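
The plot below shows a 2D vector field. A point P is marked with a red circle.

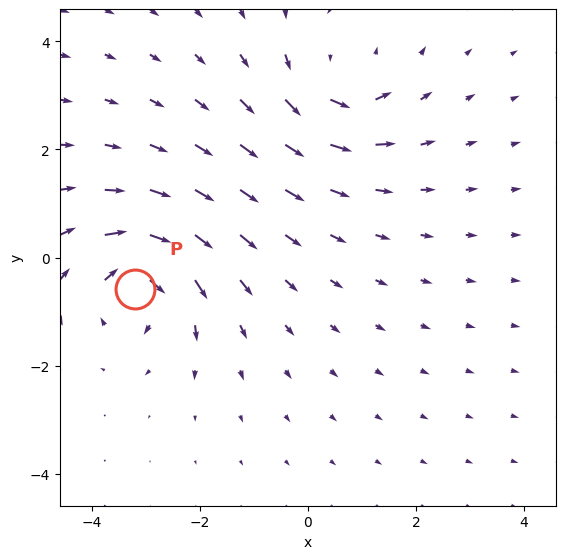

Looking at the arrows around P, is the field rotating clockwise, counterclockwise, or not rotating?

Near P at (-3.2, -0.6) the arrows circulate clockwise. The curl (z-component) there is about -4; negative curl means clockwise rotation.

clockwise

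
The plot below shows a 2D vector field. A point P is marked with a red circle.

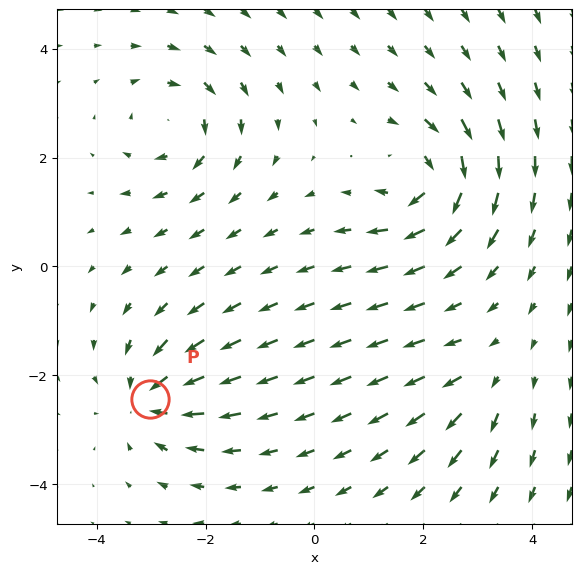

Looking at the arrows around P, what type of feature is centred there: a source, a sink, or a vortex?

sink

At P (-3.0, -2.4) the arrows converge inward. Divergence about -6, curl ≈0 — negative divergence with near-zero curl is a sink.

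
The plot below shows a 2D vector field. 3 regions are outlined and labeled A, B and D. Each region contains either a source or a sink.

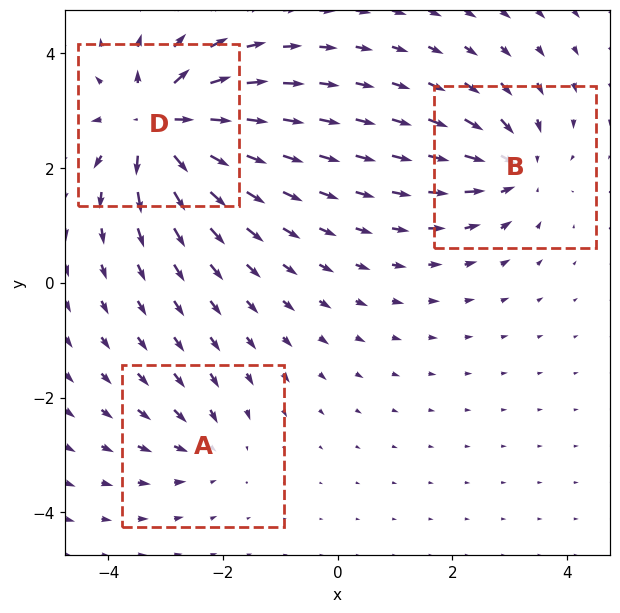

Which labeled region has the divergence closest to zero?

A

Divergence at each region's feature centre — A: about -2, B: about -4, D: about +6. Region A is closest to zero.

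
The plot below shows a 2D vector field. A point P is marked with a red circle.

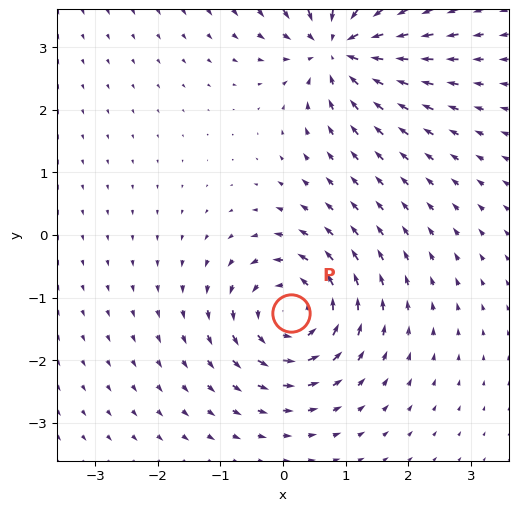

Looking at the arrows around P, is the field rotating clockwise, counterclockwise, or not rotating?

counterclockwise

Near P at (0.1, -1.2) the arrows circulate counterclockwise. The curl (z-component) there is about +6; positive curl means counterclockwise rotation.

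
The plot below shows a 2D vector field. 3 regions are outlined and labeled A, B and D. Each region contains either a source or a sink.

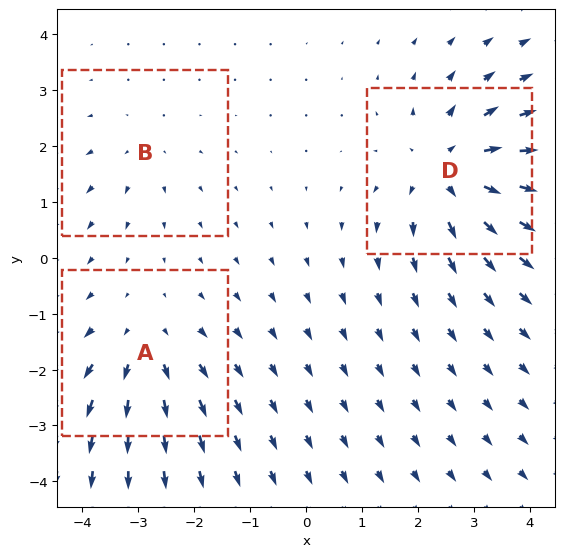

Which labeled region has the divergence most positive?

D

Divergence at each region's feature centre — A: about +3, B: about +2, D: about +5. Region D is most positive.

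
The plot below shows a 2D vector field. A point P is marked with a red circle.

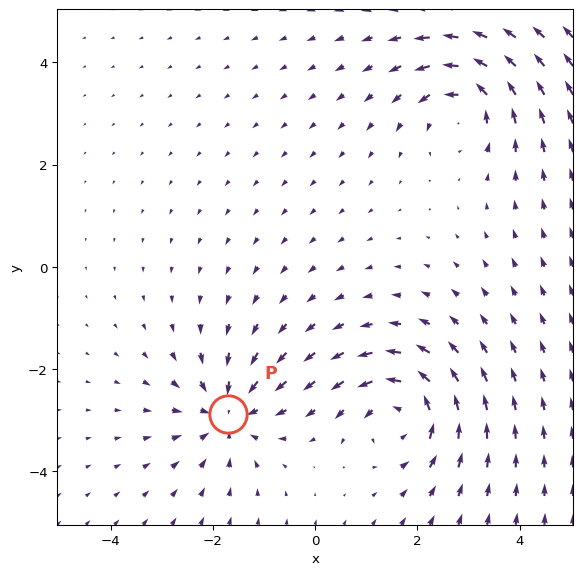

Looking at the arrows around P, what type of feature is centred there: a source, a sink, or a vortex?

sink

At P (-1.7, -2.9) the arrows converge inward. Divergence about -5, curl ≈0 — negative divergence with near-zero curl is a sink.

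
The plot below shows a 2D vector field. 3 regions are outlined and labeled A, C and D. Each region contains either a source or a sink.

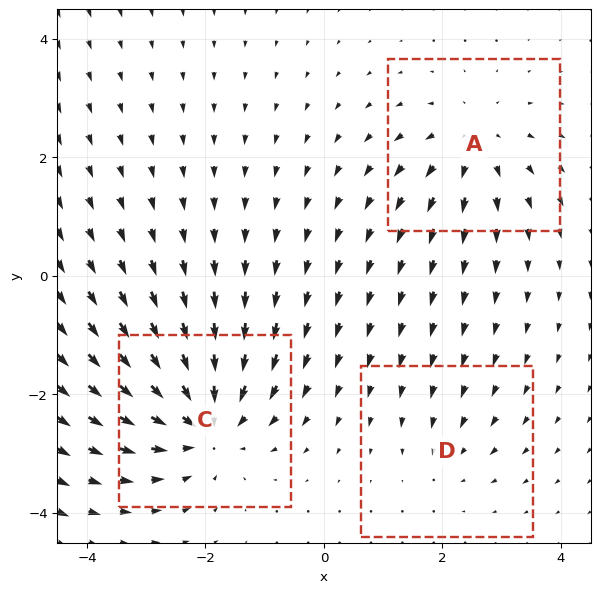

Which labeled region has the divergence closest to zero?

D

Divergence at each region's feature centre — A: about +3, C: about -5, D: about -2. Region D is closest to zero.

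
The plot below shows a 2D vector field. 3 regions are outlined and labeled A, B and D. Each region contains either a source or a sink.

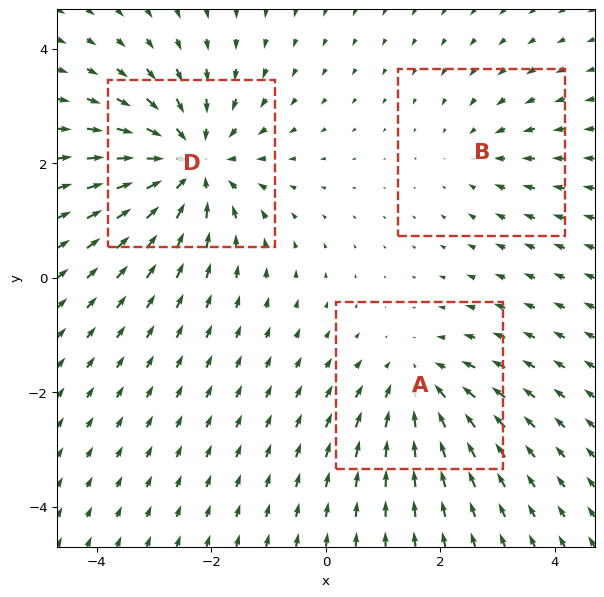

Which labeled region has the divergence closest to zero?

B

Divergence at each region's feature centre — A: about -3, B: about -2, D: about -4. Region B is closest to zero.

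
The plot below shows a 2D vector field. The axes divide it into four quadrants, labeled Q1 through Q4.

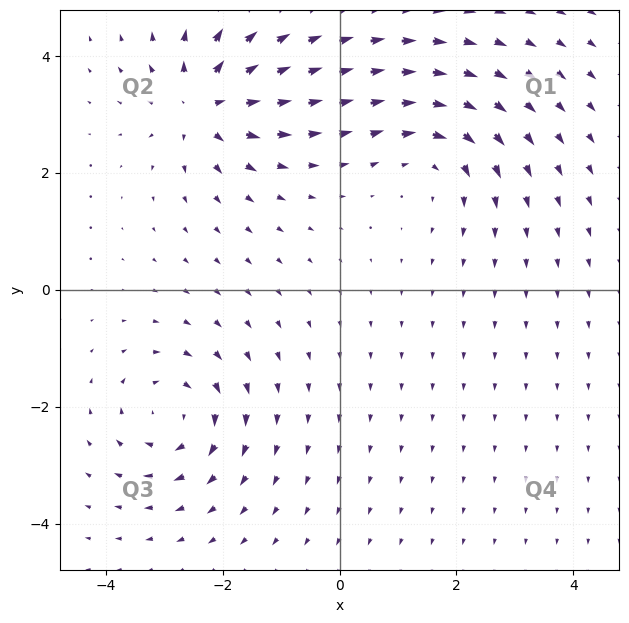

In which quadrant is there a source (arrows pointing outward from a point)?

The source sits at approximately (-2.3, 3.2), which lies in quadrant Q2. The divergence there is about +7, positive as expected for a source.

Q2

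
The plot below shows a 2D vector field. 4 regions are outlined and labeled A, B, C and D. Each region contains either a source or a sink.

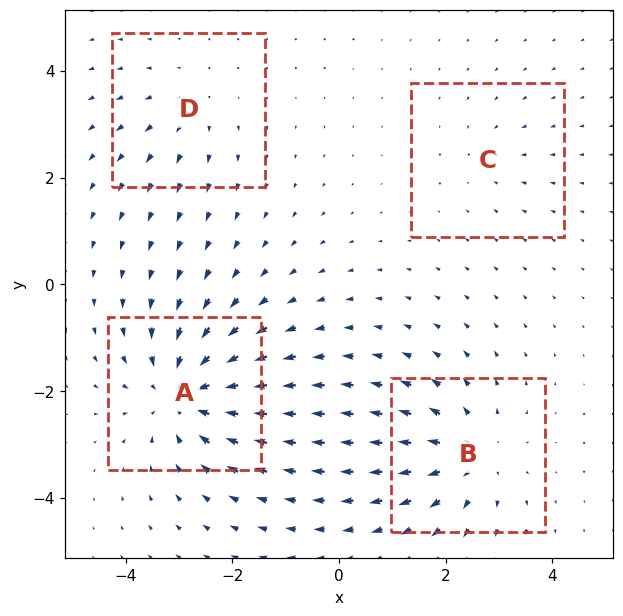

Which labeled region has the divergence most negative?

A

Divergence at each region's feature centre — A: about -6, B: about +5, C: about -2, D: about +3. Region A is most negative.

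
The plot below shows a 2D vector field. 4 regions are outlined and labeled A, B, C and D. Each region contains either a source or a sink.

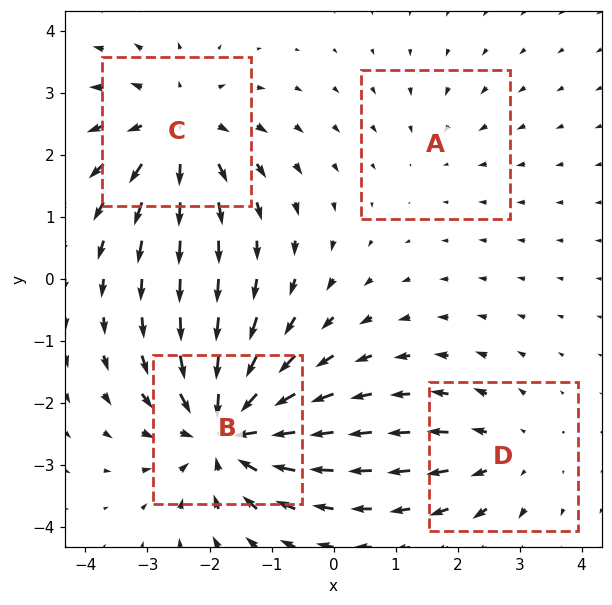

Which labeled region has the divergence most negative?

B

Divergence at each region's feature centre — A: about -2, B: about -7, C: about +5, D: about +3. Region B is most negative.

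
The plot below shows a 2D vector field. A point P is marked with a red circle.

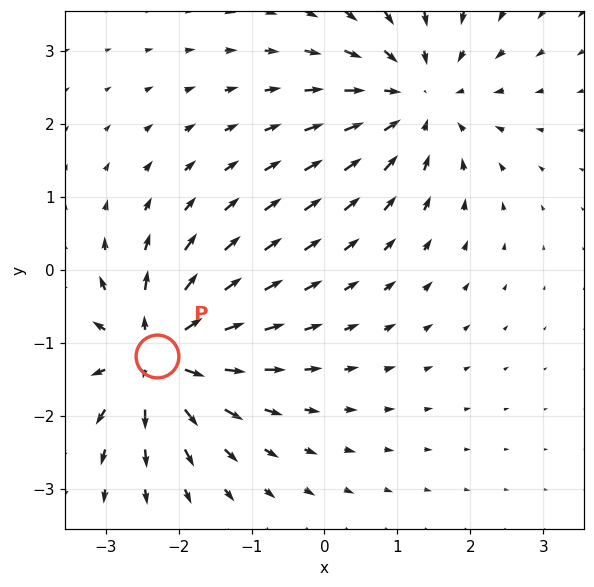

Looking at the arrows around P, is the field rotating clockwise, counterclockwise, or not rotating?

not rotating

Near P at (-2.3, -1.2) the arrows show no circulation. The curl there is ≈0.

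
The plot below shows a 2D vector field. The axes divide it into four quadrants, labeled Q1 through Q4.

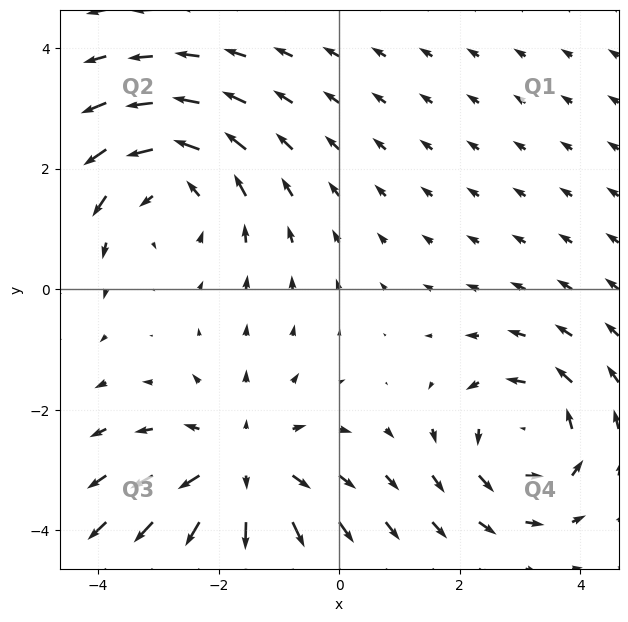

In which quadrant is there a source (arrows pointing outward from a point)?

Q3

The source sits at approximately (-1.6, -3.0), which lies in quadrant Q3. The divergence there is about +4, positive as expected for a source.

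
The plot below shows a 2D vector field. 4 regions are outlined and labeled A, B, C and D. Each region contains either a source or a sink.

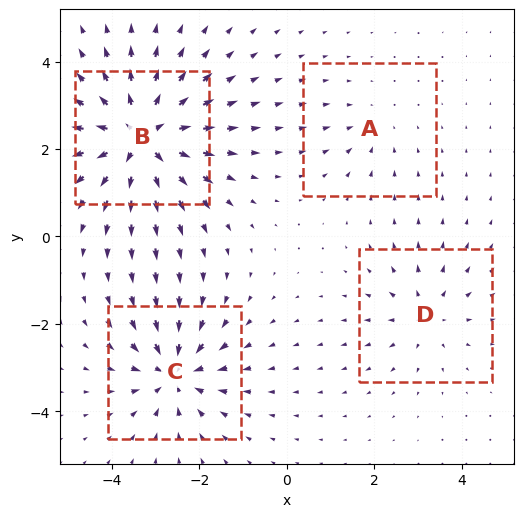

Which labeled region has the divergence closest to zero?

Divergence at each region's feature centre — A: about -2, B: about +8, C: about -6, D: about +4. Region A is closest to zero.

A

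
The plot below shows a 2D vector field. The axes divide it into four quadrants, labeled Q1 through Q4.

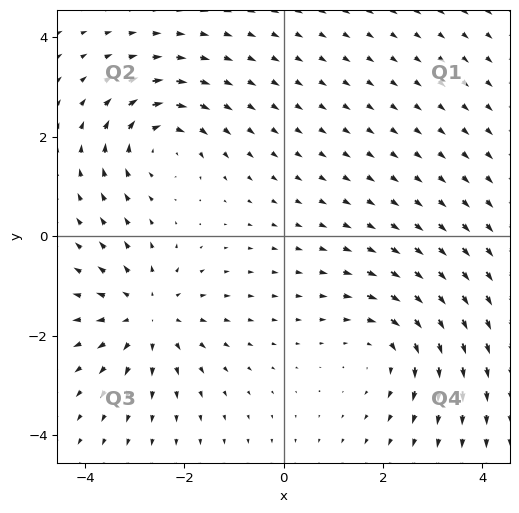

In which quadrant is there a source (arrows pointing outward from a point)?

Q3

The source sits at approximately (-2.7, -1.6), which lies in quadrant Q3. The divergence there is about +3, positive as expected for a source.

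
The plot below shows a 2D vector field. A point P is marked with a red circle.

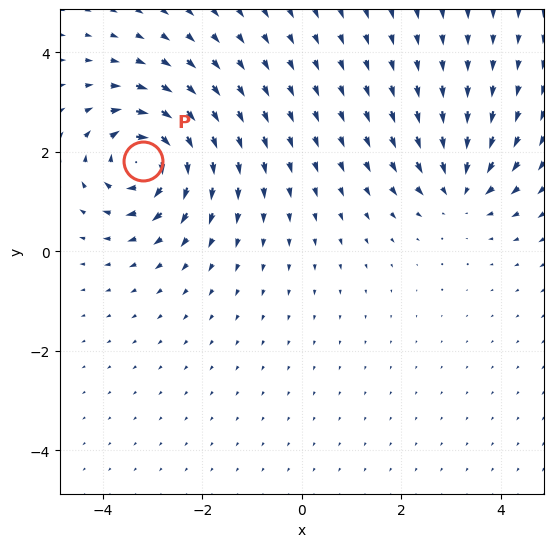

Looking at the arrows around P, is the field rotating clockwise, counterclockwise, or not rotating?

Near P at (-3.2, 1.8) the arrows circulate clockwise. The curl (z-component) there is about -7; negative curl means clockwise rotation.

clockwise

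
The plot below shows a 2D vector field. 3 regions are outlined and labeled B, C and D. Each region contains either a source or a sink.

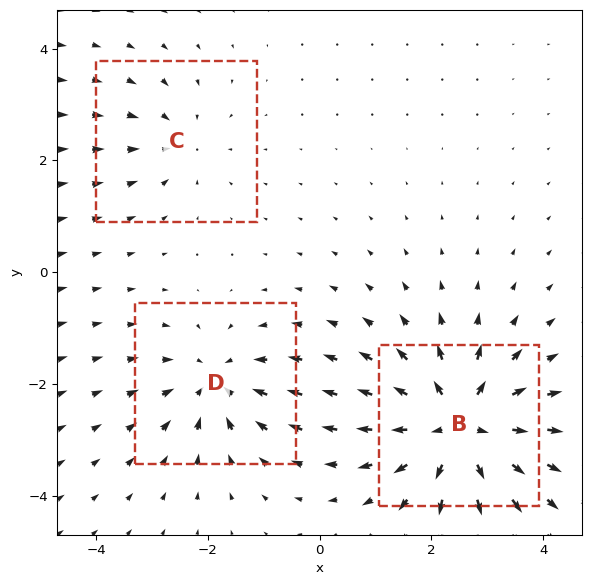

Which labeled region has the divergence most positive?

B

Divergence at each region's feature centre — B: about +5, C: about -2, D: about -4. Region B is most positive.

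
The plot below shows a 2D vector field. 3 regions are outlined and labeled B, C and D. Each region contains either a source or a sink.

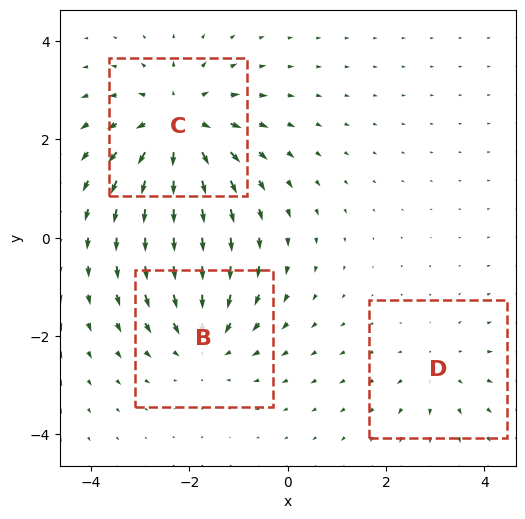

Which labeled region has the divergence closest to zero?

Divergence at each region's feature centre — B: about -3, C: about +4, D: about +2. Region D is closest to zero.

D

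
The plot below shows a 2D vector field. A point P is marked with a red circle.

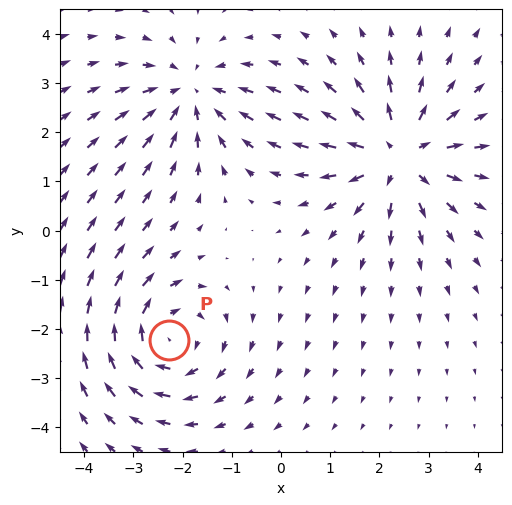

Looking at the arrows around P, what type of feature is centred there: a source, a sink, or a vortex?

vortex

At P (-2.3, -2.2) the arrows circulate clockwise. Divergence ≈0, curl about -4 — near-zero divergence with nonzero curl is a vortex.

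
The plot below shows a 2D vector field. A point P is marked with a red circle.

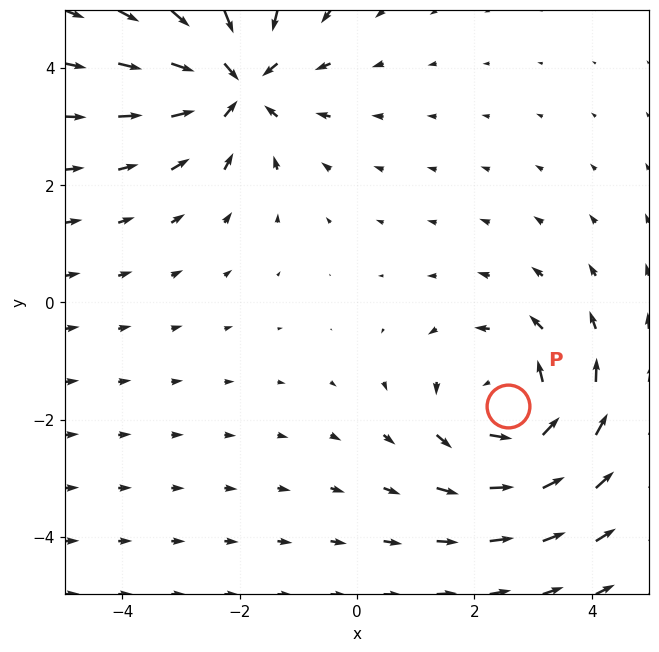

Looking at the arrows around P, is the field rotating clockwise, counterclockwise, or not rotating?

counterclockwise

Near P at (2.6, -1.8) the arrows circulate counterclockwise. The curl (z-component) there is about +4; positive curl means counterclockwise rotation.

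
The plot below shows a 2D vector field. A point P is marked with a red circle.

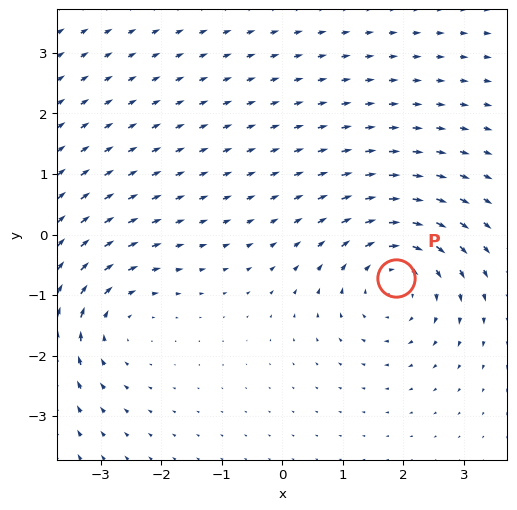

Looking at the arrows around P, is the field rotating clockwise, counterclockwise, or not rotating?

clockwise

Near P at (1.9, -0.7) the arrows circulate clockwise. The curl (z-component) there is about -5; negative curl means clockwise rotation.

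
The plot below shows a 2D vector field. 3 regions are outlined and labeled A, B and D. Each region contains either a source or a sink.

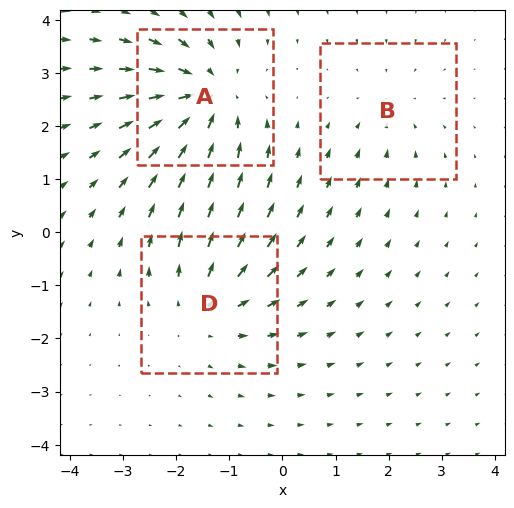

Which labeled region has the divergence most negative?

A

Divergence at each region's feature centre — A: about -4, B: about -2, D: about +3. Region A is most negative.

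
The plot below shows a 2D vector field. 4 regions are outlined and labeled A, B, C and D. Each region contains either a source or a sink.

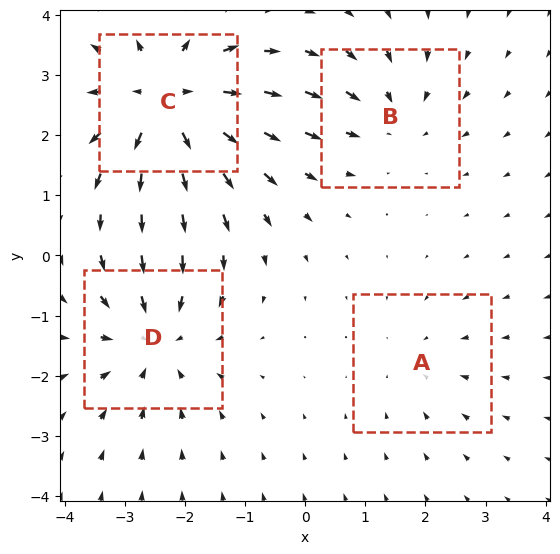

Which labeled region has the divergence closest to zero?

A

Divergence at each region's feature centre — A: about -2, B: about -3, C: about +6, D: about -4. Region A is closest to zero.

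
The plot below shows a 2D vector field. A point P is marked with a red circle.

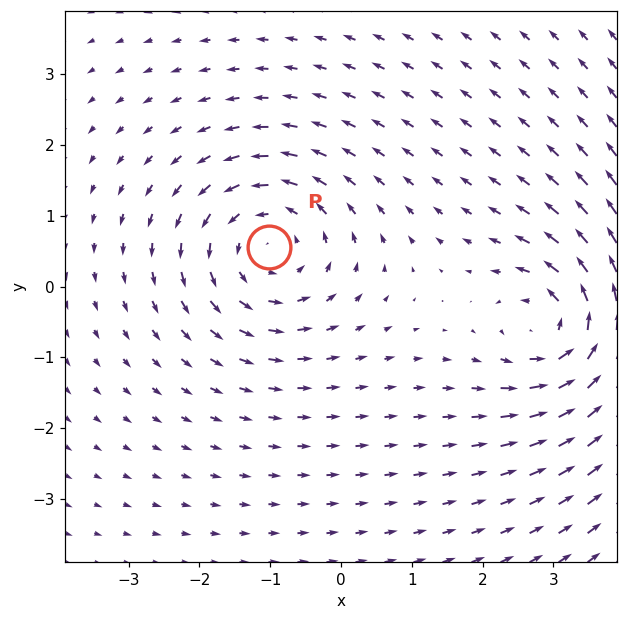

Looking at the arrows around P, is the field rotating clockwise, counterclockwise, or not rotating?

Near P at (-1.0, 0.6) the arrows circulate counterclockwise. The curl (z-component) there is about +3; positive curl means counterclockwise rotation.

counterclockwise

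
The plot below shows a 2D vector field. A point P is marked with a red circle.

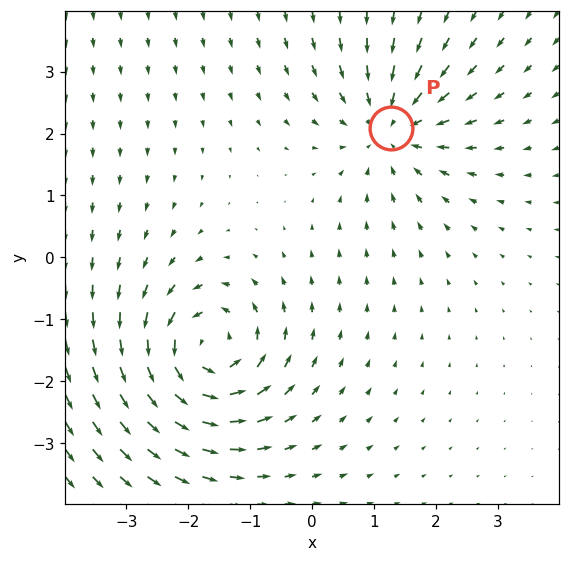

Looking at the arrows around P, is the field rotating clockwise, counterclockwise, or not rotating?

not rotating

Near P at (1.3, 2.1) the arrows show no circulation. The curl there is ≈0.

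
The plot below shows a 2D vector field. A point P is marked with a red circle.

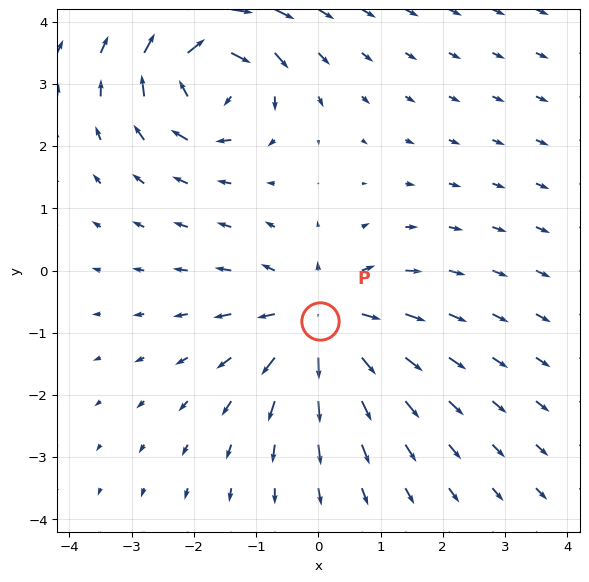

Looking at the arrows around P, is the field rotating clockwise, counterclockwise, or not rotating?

Near P at (0.0, -0.8) the arrows show no circulation. The curl there is ≈0.

not rotating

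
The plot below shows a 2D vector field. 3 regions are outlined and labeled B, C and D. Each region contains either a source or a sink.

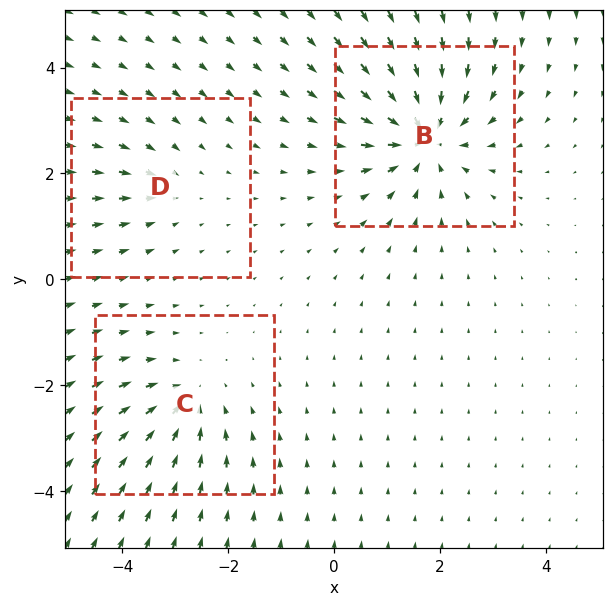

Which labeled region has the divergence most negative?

B

Divergence at each region's feature centre — B: about -6, C: about -3, D: about -2. Region B is most negative.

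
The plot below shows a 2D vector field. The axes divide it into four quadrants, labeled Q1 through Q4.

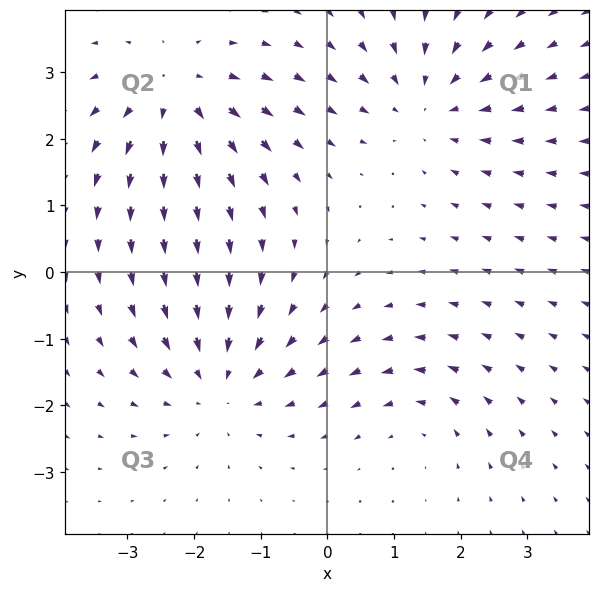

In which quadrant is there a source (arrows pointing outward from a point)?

The source sits at approximately (-2.3, 2.7), which lies in quadrant Q2. The divergence there is about +5, positive as expected for a source.

Q2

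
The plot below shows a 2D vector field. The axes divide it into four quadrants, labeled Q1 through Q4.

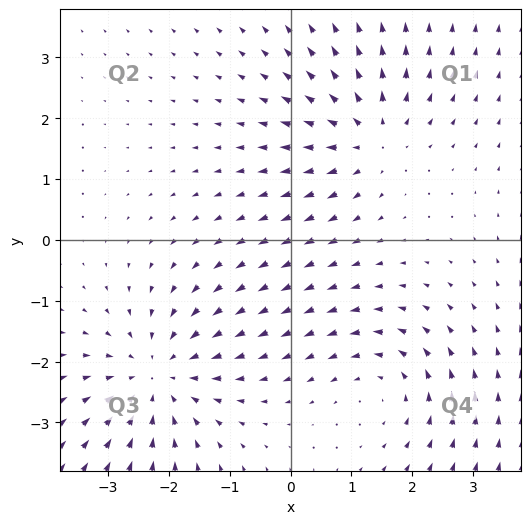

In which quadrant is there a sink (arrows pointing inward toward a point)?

The sink sits at approximately (-2.2, -2.2), which lies in quadrant Q3. The divergence there is about -4, negative as expected for a sink.

Q3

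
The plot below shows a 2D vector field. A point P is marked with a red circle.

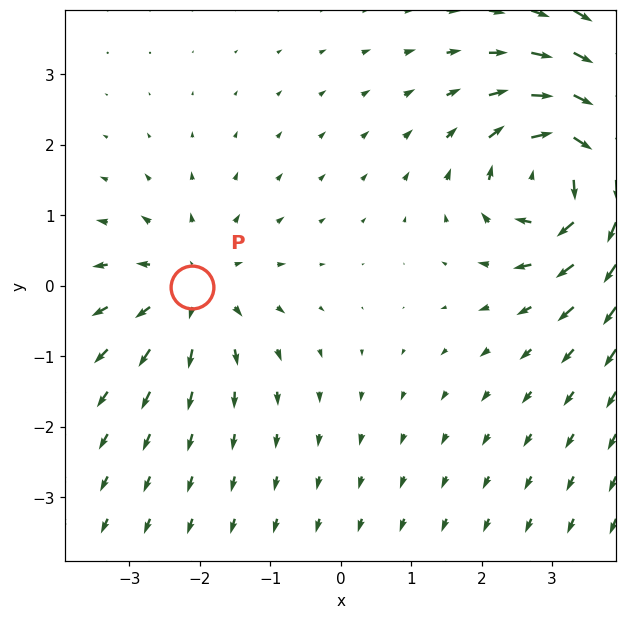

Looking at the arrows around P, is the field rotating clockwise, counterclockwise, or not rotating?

Near P at (-2.1, -0.0) the arrows show no circulation. The curl there is ≈0.

not rotating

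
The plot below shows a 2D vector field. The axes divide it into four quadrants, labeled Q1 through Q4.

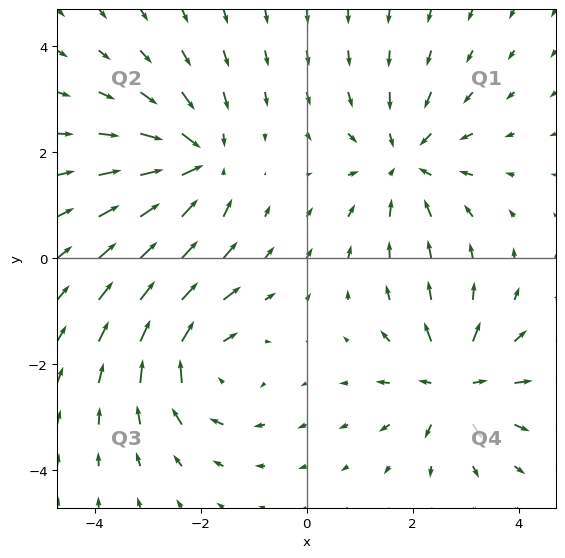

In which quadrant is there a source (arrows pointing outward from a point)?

The source sits at approximately (2.8, -2.4), which lies in quadrant Q4. The divergence there is about +6, positive as expected for a source.

Q4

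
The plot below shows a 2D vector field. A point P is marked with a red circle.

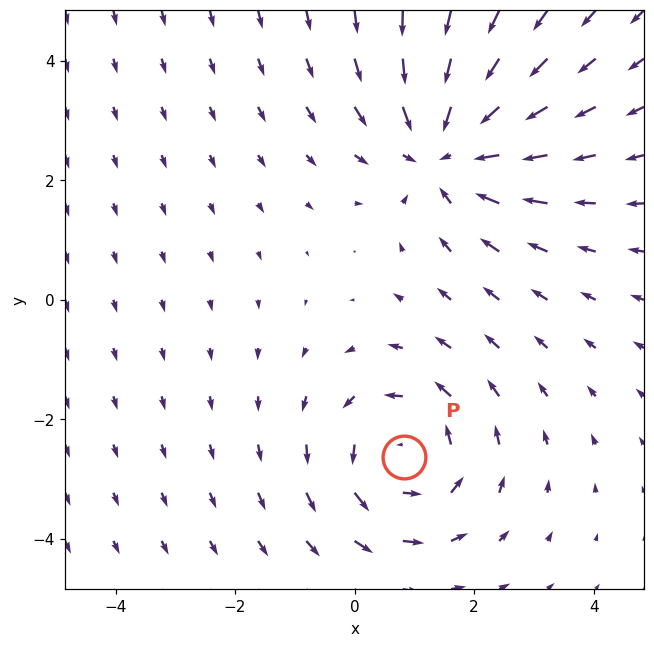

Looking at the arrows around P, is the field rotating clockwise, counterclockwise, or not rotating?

Near P at (0.8, -2.6) the arrows circulate counterclockwise. The curl (z-component) there is about +2; positive curl means counterclockwise rotation.

counterclockwise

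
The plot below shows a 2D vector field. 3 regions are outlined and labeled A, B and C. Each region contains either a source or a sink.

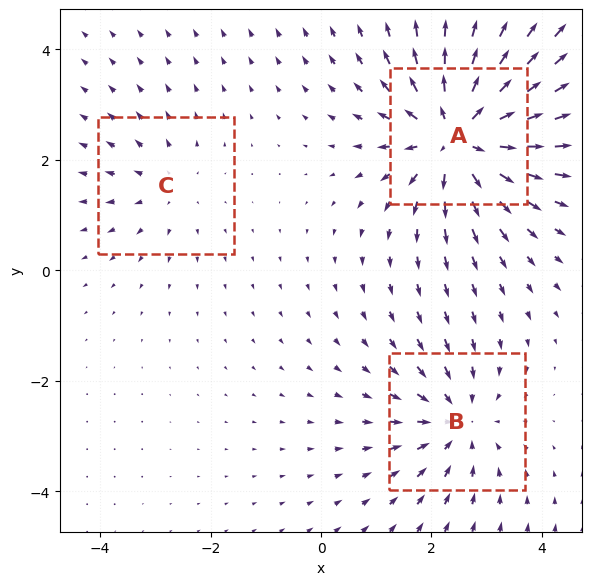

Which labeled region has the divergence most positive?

Divergence at each region's feature centre — A: about +5, B: about -3, C: about +2. Region A is most positive.

A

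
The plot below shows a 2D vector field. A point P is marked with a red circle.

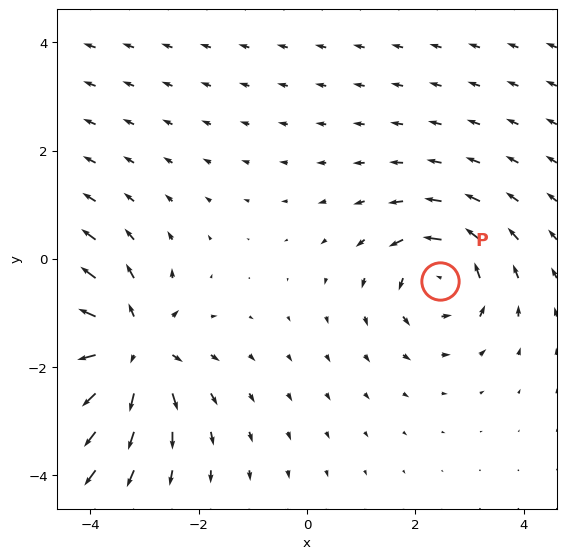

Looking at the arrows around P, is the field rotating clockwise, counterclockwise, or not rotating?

Near P at (2.5, -0.4) the arrows circulate counterclockwise. The curl (z-component) there is about +4; positive curl means counterclockwise rotation.

counterclockwise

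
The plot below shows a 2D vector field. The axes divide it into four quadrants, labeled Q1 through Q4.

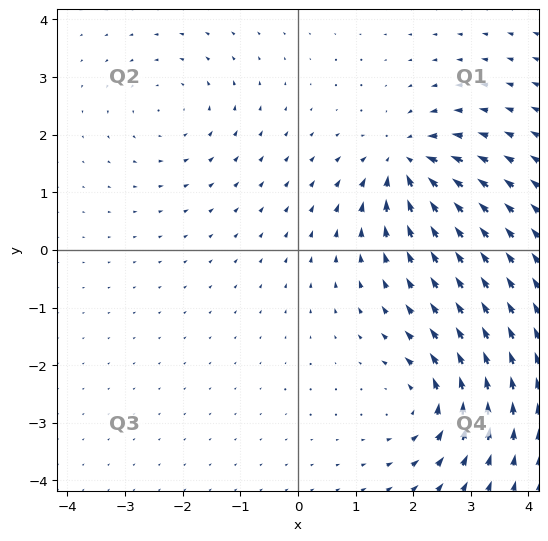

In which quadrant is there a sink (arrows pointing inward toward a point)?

Q1

The sink sits at approximately (1.9, 1.5), which lies in quadrant Q1. The divergence there is about -7, negative as expected for a sink.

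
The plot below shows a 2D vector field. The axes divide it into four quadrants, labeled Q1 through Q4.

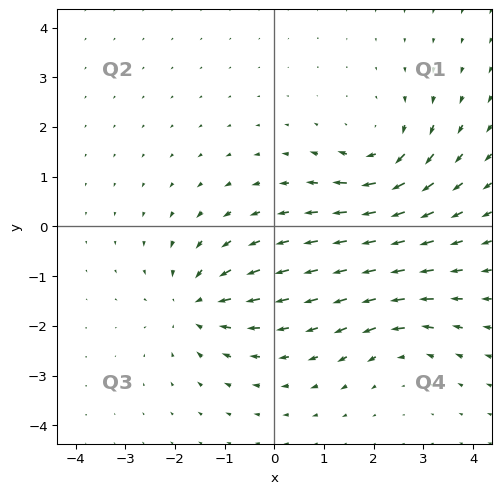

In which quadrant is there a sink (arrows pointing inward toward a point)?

The sink sits at approximately (-1.6, -1.6), which lies in quadrant Q3. The divergence there is about -4, negative as expected for a sink.

Q3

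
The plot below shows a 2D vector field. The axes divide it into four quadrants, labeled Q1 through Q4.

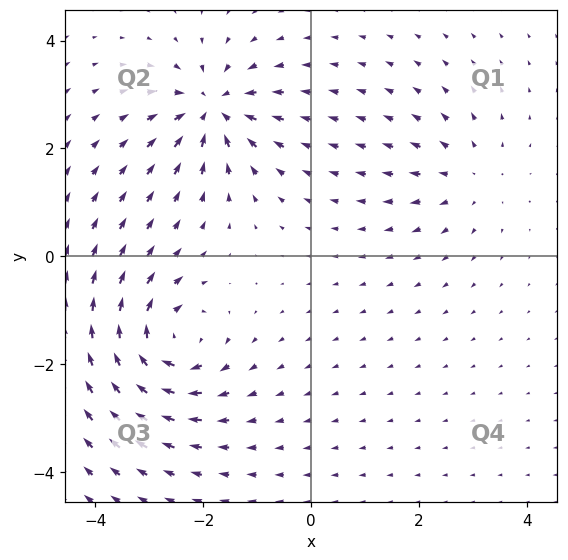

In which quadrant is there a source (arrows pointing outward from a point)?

Q1

The source sits at approximately (2.9, 1.5), which lies in quadrant Q1. The divergence there is about +3, positive as expected for a source.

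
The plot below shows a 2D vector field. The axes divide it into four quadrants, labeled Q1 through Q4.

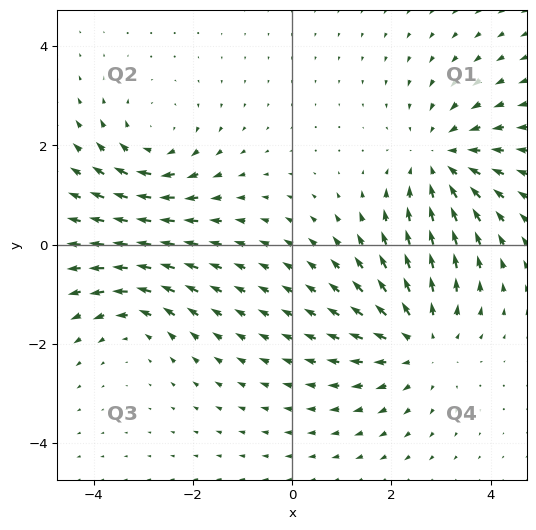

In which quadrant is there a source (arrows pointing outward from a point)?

The source sits at approximately (2.6, -2.0), which lies in quadrant Q4. The divergence there is about +4, positive as expected for a source.

Q4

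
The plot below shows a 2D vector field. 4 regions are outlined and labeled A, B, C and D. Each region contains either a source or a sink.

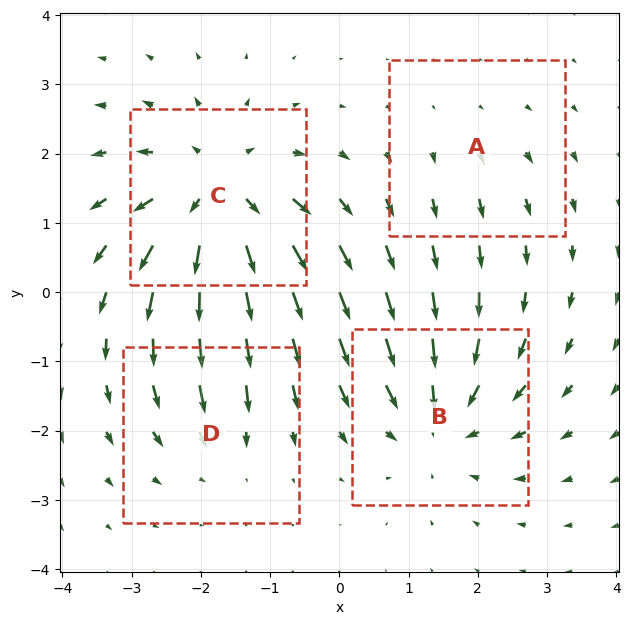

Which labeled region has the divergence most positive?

Divergence at each region's feature centre — A: about +2, B: about -5, C: about +6, D: about -3. Region C is most positive.

C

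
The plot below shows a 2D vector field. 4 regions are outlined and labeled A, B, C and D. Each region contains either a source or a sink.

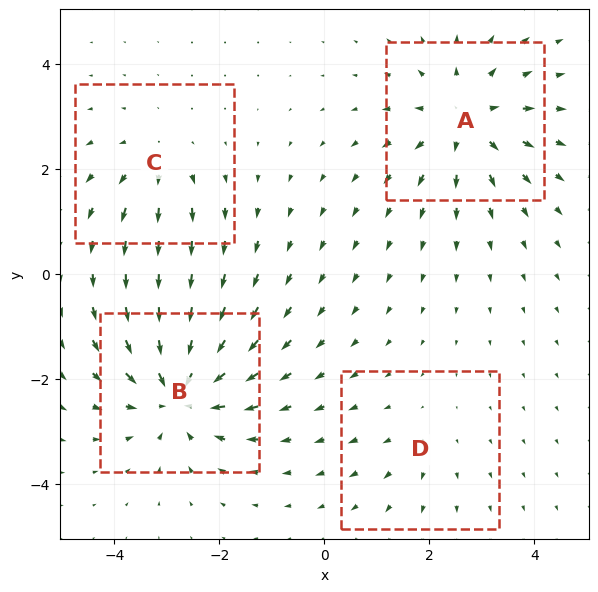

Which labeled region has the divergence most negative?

Divergence at each region's feature centre — A: about +5, B: about -6, C: about +3, D: about +2. Region B is most negative.

B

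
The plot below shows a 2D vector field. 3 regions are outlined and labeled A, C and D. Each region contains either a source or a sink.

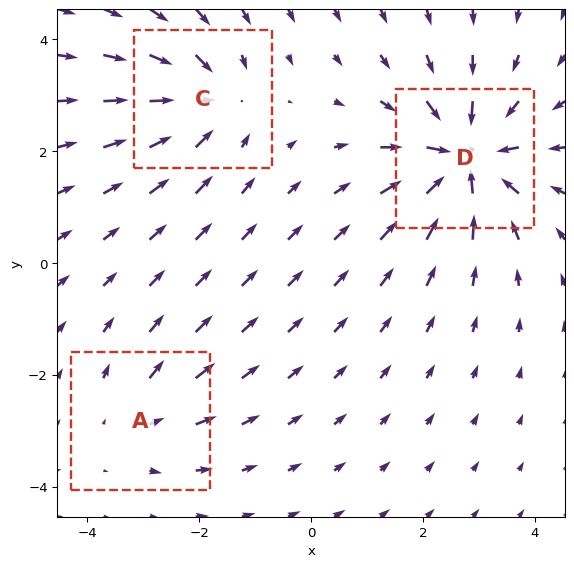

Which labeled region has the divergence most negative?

D

Divergence at each region's feature centre — A: about +2, C: about -3, D: about -5. Region D is most negative.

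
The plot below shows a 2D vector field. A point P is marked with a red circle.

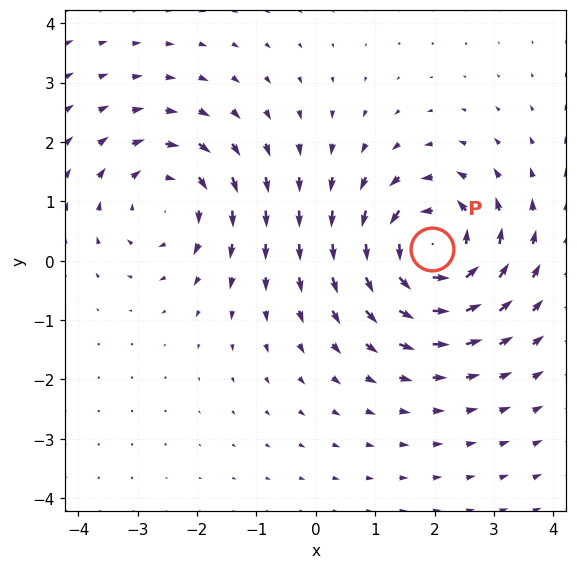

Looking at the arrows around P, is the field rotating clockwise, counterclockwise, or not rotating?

counterclockwise

Near P at (2.0, 0.2) the arrows circulate counterclockwise. The curl (z-component) there is about +6; positive curl means counterclockwise rotation.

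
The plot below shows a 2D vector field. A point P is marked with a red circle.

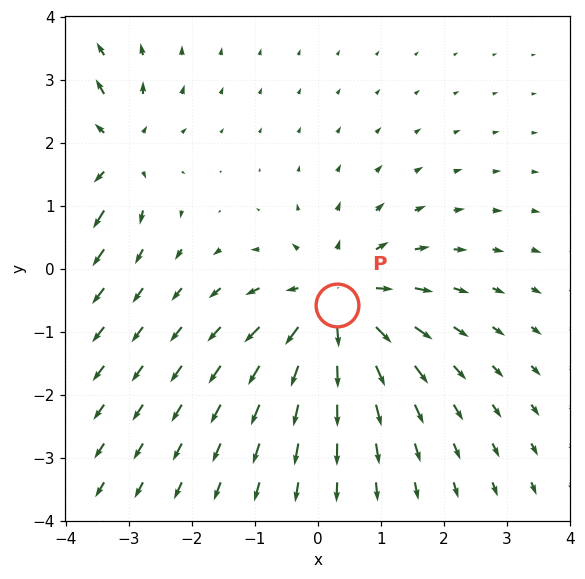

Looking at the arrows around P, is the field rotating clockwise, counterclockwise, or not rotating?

Near P at (0.3, -0.6) the arrows show no circulation. The curl there is ≈0.

not rotating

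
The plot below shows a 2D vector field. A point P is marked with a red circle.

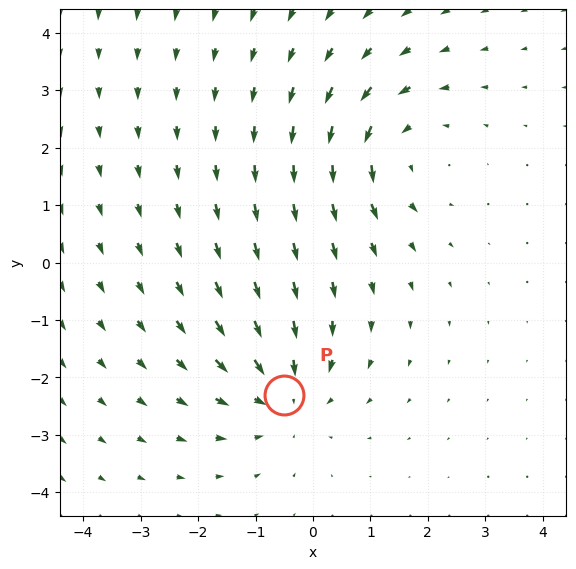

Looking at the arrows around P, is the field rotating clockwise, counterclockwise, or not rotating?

not rotating

Near P at (-0.5, -2.3) the arrows show no circulation. The curl there is ≈0.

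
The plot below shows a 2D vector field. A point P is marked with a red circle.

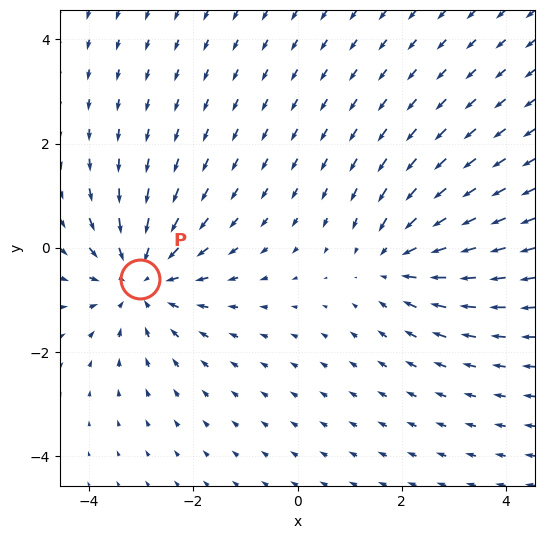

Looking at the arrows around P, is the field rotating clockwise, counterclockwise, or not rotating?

not rotating

Near P at (-3.0, -0.6) the arrows show no circulation. The curl there is ≈0.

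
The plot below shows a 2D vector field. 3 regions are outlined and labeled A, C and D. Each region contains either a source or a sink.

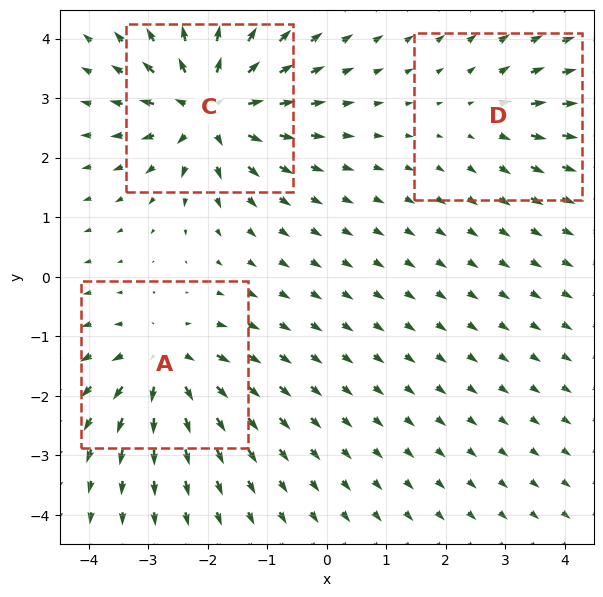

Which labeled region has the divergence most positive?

Divergence at each region's feature centre — A: about +4, C: about +6, D: about +2. Region C is most positive.

C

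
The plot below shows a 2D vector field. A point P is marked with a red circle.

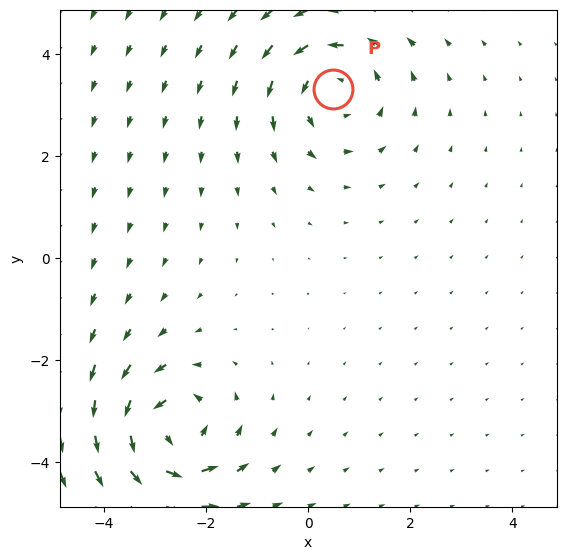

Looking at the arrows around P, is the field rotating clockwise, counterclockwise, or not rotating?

counterclockwise

Near P at (0.5, 3.3) the arrows circulate counterclockwise. The curl (z-component) there is about +3; positive curl means counterclockwise rotation.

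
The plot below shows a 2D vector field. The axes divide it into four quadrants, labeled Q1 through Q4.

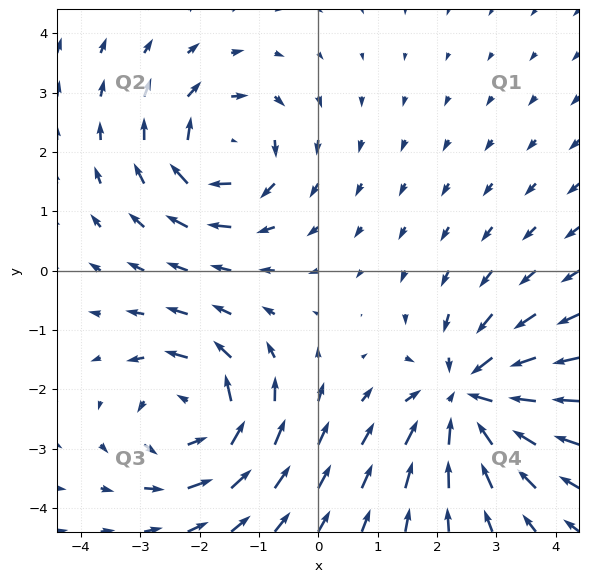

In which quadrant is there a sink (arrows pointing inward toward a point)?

Q4

The sink sits at approximately (2.5, -2.1), which lies in quadrant Q4. The divergence there is about -5, negative as expected for a sink.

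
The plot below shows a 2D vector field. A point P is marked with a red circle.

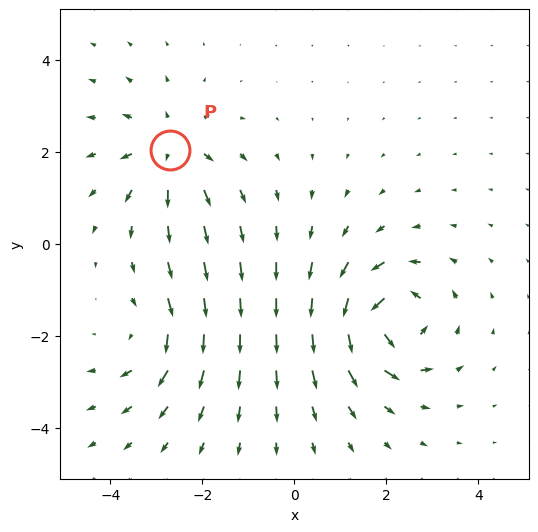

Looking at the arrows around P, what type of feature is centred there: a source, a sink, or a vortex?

At P (-2.7, 2.0) the arrows spread outward. Divergence about +4, curl ≈0 — positive divergence with near-zero curl is a source.

source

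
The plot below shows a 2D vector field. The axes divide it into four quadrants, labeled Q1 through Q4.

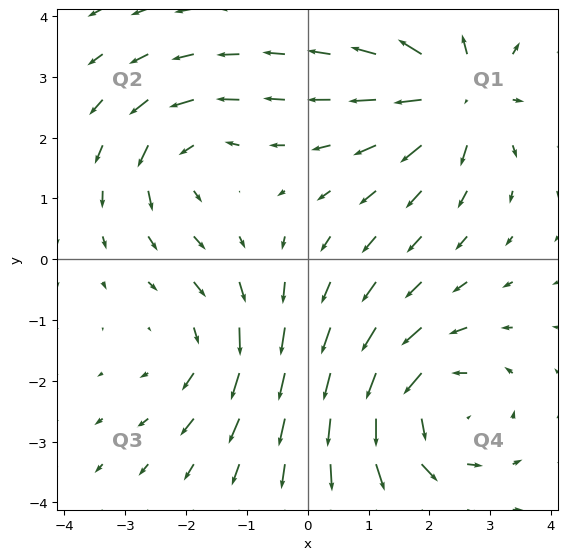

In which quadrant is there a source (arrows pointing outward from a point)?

The source sits at approximately (2.5, 2.7), which lies in quadrant Q1. The divergence there is about +6, positive as expected for a source.

Q1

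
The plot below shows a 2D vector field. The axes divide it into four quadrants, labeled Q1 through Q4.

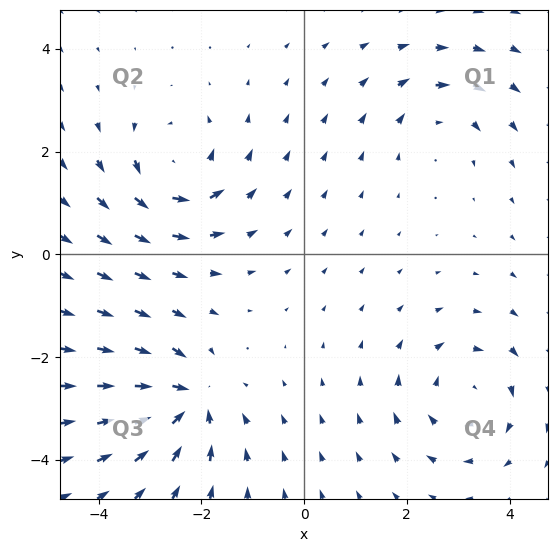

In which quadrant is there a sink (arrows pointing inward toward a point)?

Q3

The sink sits at approximately (-2.3, -2.8), which lies in quadrant Q3. The divergence there is about -6, negative as expected for a sink.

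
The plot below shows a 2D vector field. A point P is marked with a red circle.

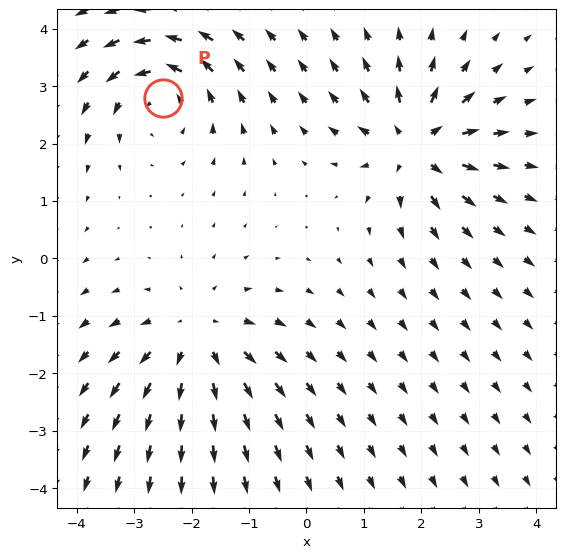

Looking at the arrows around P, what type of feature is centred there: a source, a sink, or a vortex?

At P (-2.5, 2.8) the arrows circulate counterclockwise. Divergence ≈0, curl about +5 — near-zero divergence with nonzero curl is a vortex.

vortex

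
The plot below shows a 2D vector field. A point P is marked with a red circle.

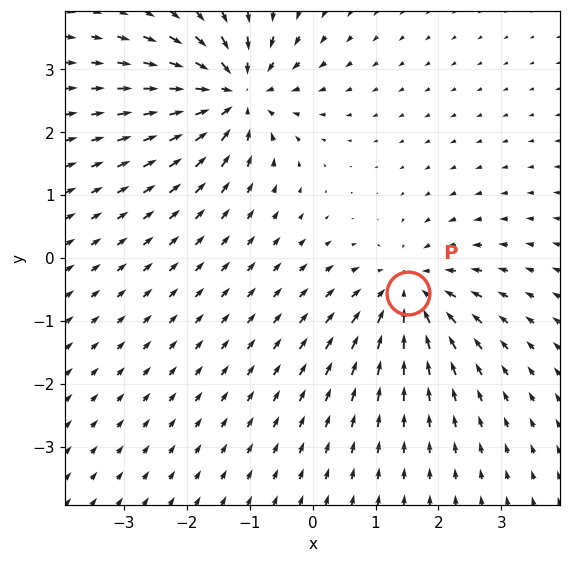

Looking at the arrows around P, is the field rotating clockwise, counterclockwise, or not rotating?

not rotating

Near P at (1.5, -0.6) the arrows show no circulation. The curl there is ≈0.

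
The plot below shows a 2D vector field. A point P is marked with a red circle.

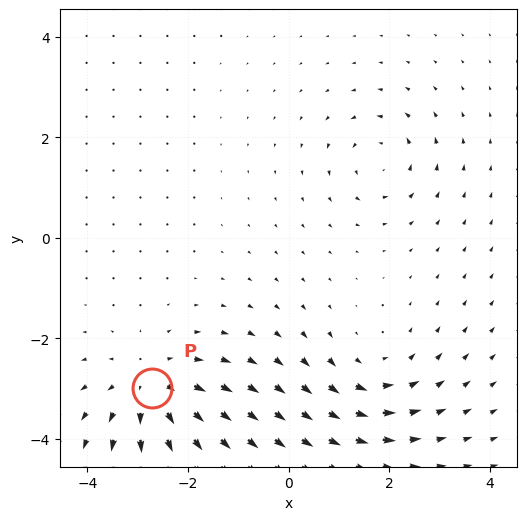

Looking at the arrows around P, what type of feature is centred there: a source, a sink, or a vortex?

source

At P (-2.7, -3.0) the arrows spread outward. Divergence about +4, curl ≈0 — positive divergence with near-zero curl is a source.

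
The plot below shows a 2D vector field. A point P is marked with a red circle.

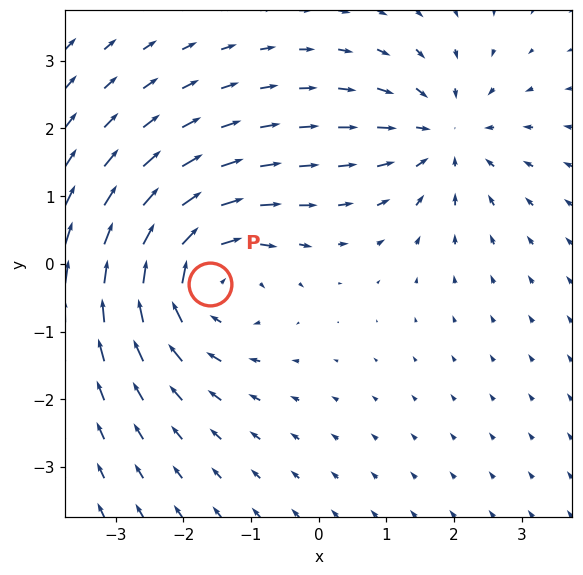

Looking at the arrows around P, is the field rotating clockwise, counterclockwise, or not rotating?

clockwise

Near P at (-1.6, -0.3) the arrows circulate clockwise. The curl (z-component) there is about -4; negative curl means clockwise rotation.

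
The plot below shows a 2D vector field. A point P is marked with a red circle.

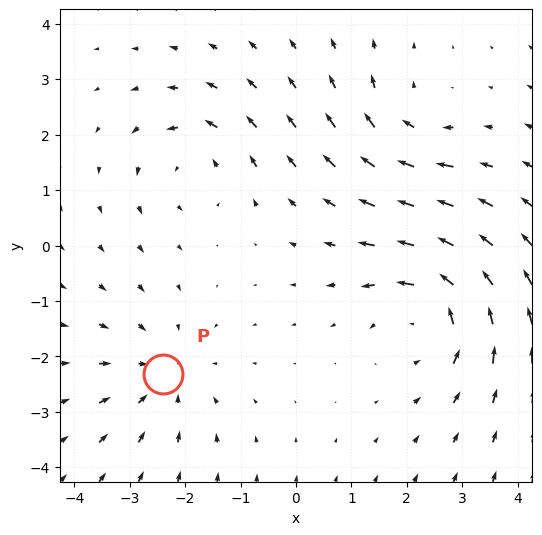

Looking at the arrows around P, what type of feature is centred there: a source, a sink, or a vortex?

sink

At P (-2.4, -2.3) the arrows converge inward. Divergence about -3, curl ≈0 — negative divergence with near-zero curl is a sink.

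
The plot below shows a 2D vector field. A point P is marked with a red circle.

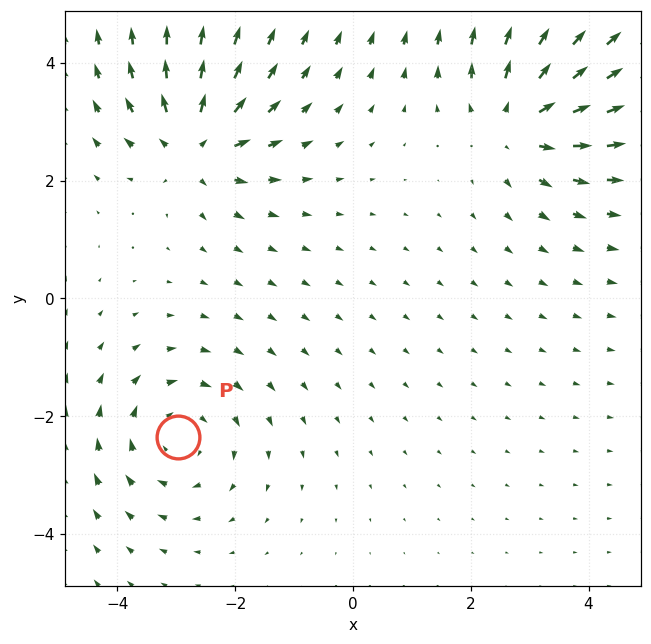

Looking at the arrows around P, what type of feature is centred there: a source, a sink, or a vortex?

vortex

At P (-3.0, -2.3) the arrows circulate clockwise. Divergence ≈0, curl about -3 — near-zero divergence with nonzero curl is a vortex.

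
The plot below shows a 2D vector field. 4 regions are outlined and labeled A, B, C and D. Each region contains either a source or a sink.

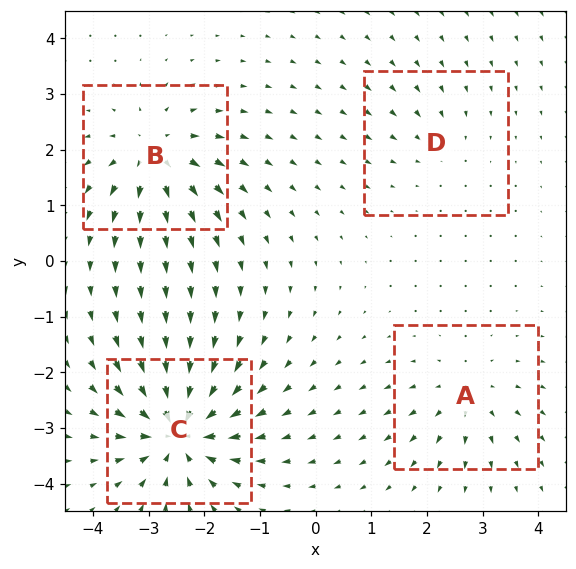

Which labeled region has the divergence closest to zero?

D

Divergence at each region's feature centre — A: about +4, B: about +6, C: about -9, D: about -2. Region D is closest to zero.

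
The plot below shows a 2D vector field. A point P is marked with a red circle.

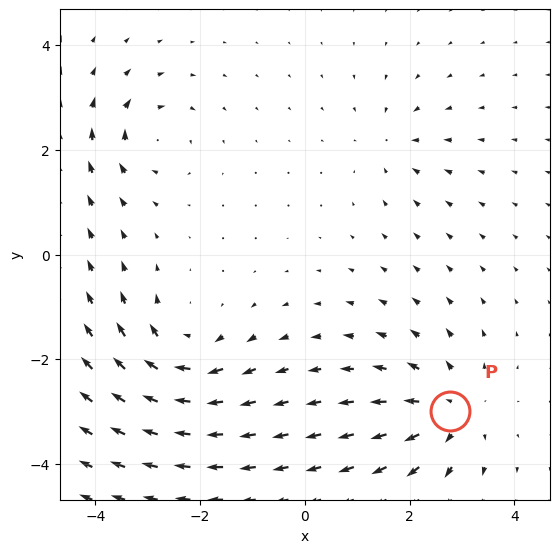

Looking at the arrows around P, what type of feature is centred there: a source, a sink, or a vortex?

source

At P (2.8, -3.0) the arrows spread outward. Divergence about +5, curl ≈0 — positive divergence with near-zero curl is a source.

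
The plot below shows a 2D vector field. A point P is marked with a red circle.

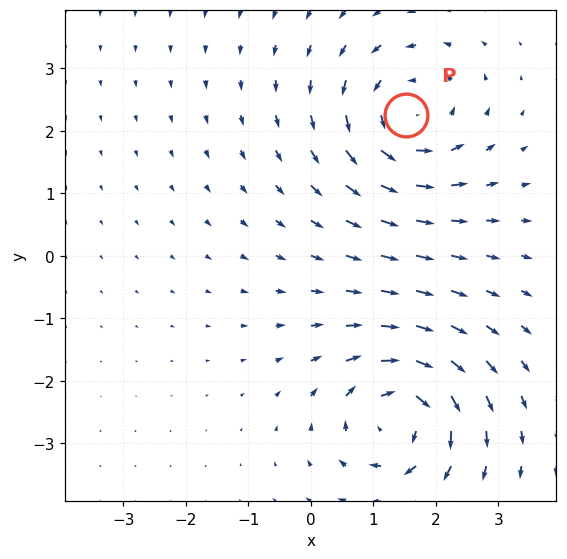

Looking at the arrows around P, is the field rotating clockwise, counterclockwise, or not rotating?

Near P at (1.5, 2.2) the arrows circulate counterclockwise. The curl (z-component) there is about +5; positive curl means counterclockwise rotation.

counterclockwise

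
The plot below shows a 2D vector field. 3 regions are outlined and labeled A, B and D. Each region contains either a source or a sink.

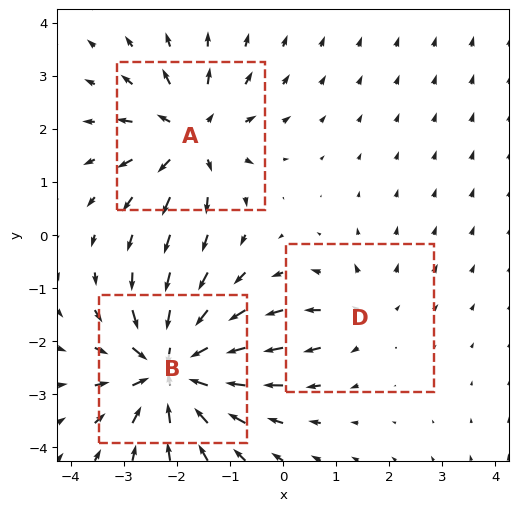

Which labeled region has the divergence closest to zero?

D

Divergence at each region's feature centre — A: about +4, B: about -6, D: about +2. Region D is closest to zero.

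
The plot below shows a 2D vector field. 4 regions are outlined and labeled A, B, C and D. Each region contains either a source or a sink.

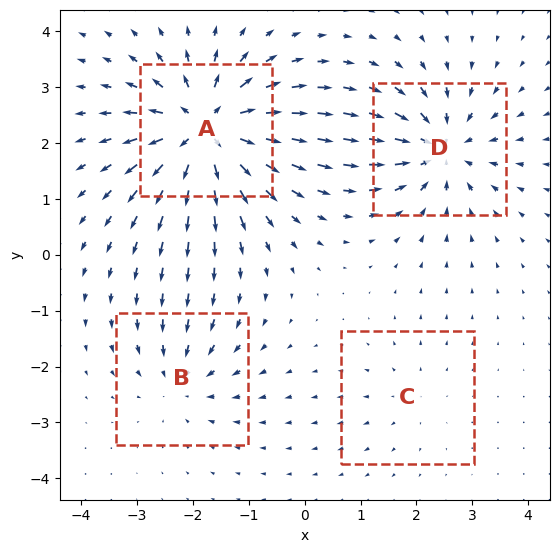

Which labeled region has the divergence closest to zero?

C

Divergence at each region's feature centre — A: about +9, B: about -4, C: about +2, D: about -6. Region C is closest to zero.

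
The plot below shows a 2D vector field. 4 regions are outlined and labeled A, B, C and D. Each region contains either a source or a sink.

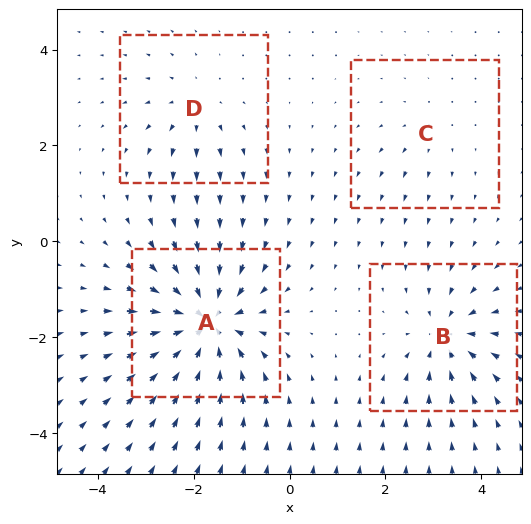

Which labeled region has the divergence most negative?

Divergence at each region's feature centre — A: about -9, B: about -6, C: about +2, D: about +4. Region A is most negative.

A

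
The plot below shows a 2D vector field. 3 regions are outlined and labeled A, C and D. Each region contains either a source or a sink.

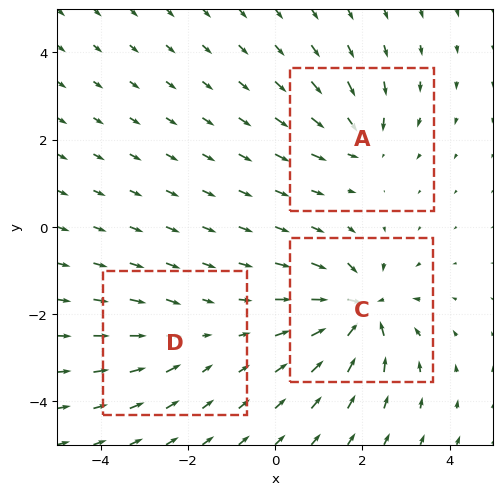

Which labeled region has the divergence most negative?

Divergence at each region's feature centre — A: about -4, C: about -6, D: about -2. Region C is most negative.

C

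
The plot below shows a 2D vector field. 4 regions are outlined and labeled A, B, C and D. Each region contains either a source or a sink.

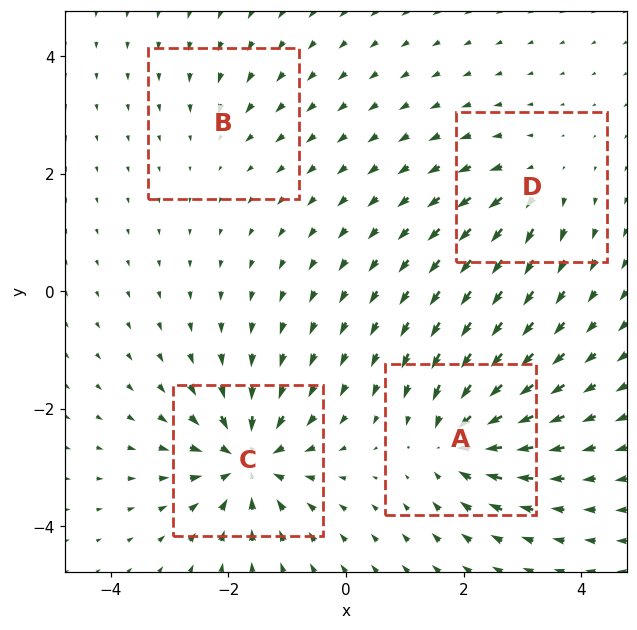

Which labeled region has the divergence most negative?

Divergence at each region's feature centre — A: about -7, B: about -2, C: about -8, D: about +4. Region C is most negative.

C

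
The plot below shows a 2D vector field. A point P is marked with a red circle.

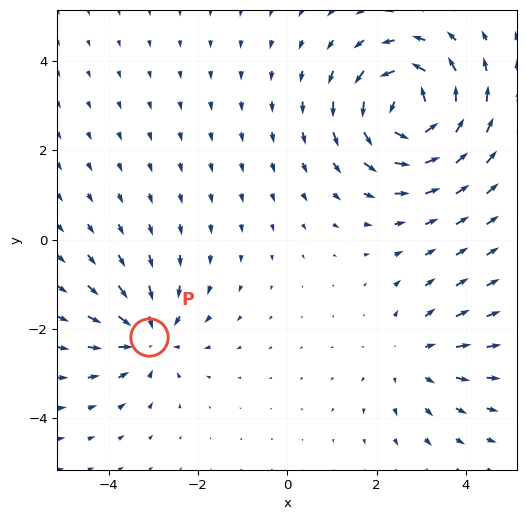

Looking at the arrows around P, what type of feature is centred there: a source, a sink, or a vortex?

At P (-3.1, -2.2) the arrows converge inward. Divergence about -3, curl ≈0 — negative divergence with near-zero curl is a sink.

sink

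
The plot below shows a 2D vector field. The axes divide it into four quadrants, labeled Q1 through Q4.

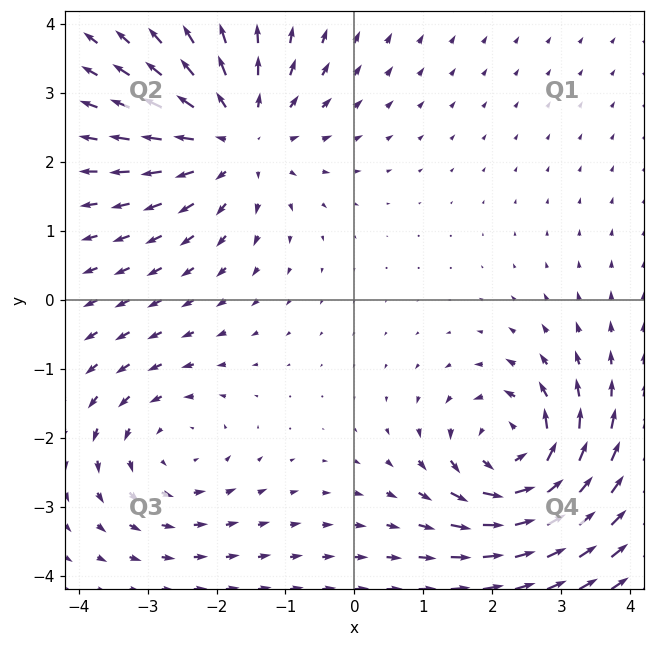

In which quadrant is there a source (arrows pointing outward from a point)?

Q2

The source sits at approximately (-1.7, 2.4), which lies in quadrant Q2. The divergence there is about +4, positive as expected for a source.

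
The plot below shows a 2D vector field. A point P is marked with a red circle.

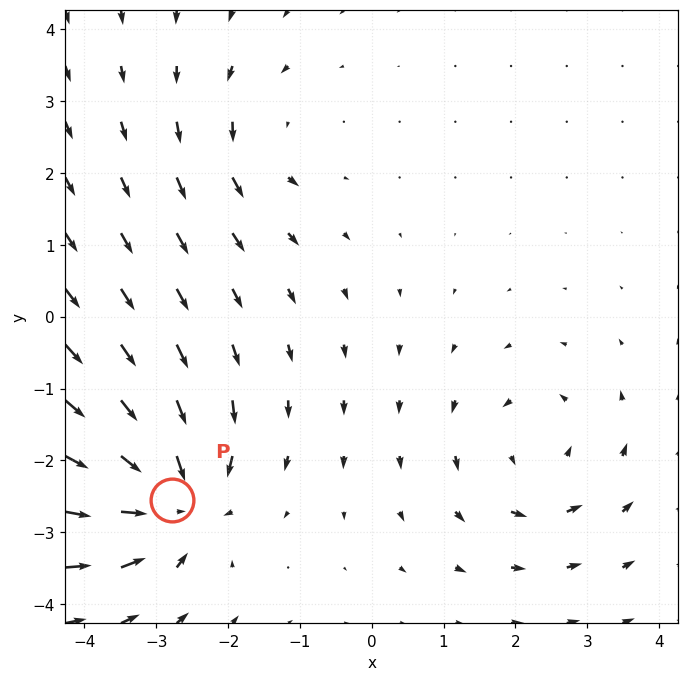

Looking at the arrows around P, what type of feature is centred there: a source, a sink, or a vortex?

At P (-2.8, -2.6) the arrows converge inward. Divergence about -7, curl ≈0 — negative divergence with near-zero curl is a sink.

sink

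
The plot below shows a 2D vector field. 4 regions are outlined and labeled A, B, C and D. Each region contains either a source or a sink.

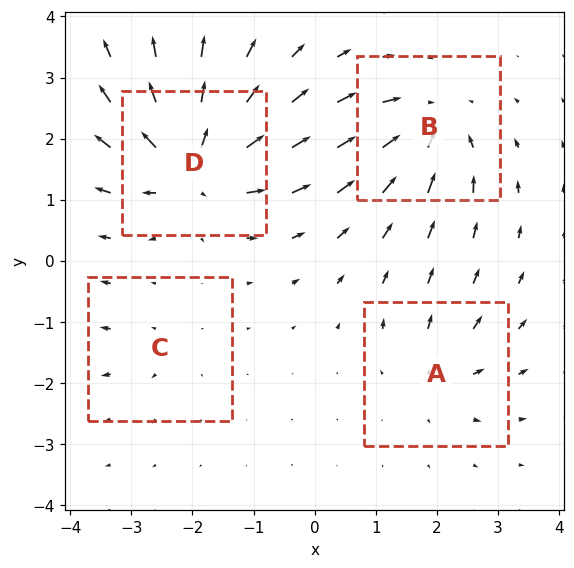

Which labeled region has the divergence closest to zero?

Divergence at each region's feature centre — A: about +4, B: about -6, C: about +3, D: about +9. Region C is closest to zero.

C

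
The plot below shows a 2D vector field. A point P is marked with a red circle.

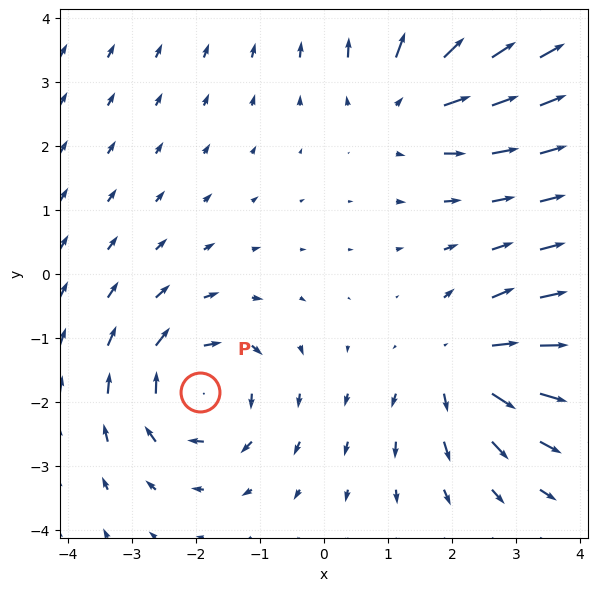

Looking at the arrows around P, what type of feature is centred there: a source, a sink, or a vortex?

vortex

At P (-1.9, -1.8) the arrows circulate clockwise. Divergence ≈0, curl about -3 — near-zero divergence with nonzero curl is a vortex.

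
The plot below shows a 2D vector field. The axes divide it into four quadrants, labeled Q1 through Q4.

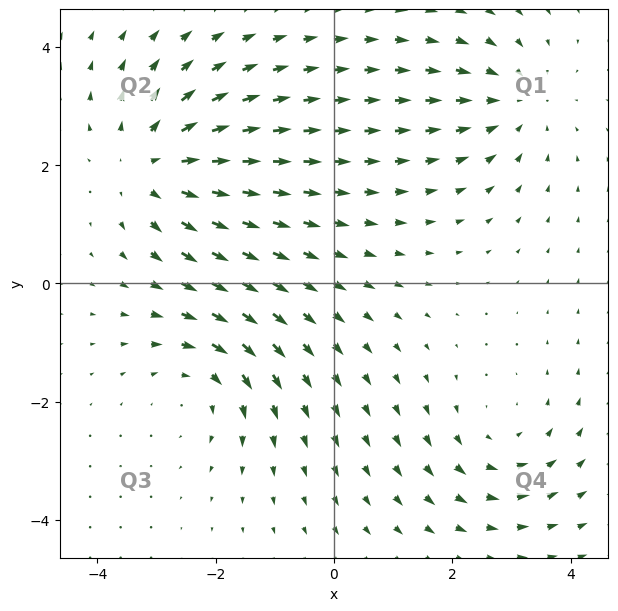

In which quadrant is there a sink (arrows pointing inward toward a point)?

The sink sits at approximately (3.1, 3.1), which lies in quadrant Q1. The divergence there is about -3, negative as expected for a sink.

Q1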